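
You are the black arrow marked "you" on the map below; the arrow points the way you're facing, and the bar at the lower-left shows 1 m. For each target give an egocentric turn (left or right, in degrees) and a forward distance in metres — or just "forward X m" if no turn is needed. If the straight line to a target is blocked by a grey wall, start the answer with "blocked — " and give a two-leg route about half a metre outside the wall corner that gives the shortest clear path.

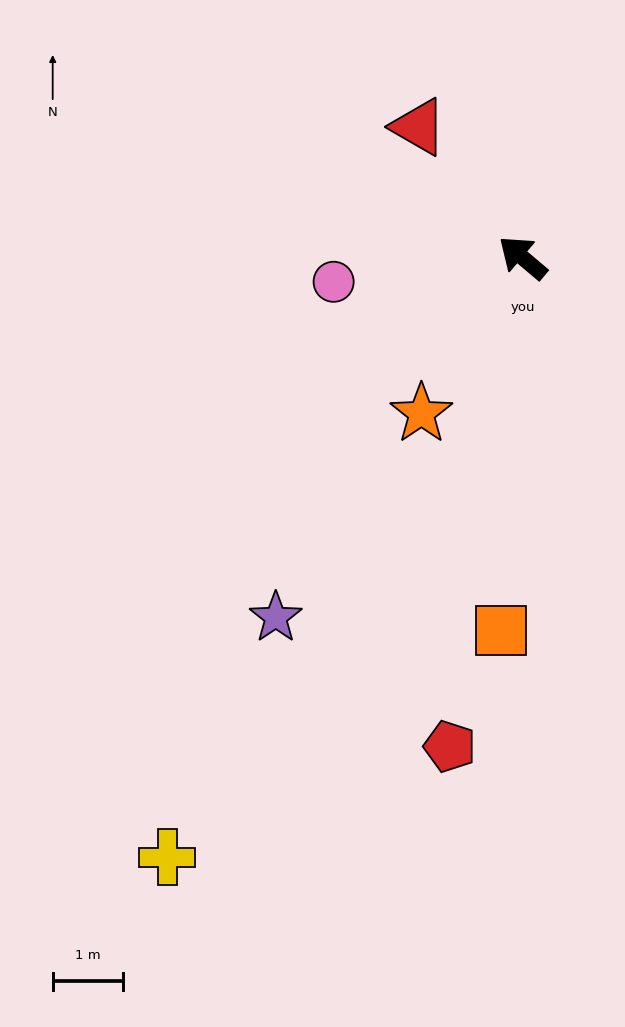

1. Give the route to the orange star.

turn left 97°, forward 2.6 m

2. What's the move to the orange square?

turn left 127°, forward 5.3 m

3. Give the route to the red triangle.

turn right 11°, forward 2.4 m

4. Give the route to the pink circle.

turn left 47°, forward 2.7 m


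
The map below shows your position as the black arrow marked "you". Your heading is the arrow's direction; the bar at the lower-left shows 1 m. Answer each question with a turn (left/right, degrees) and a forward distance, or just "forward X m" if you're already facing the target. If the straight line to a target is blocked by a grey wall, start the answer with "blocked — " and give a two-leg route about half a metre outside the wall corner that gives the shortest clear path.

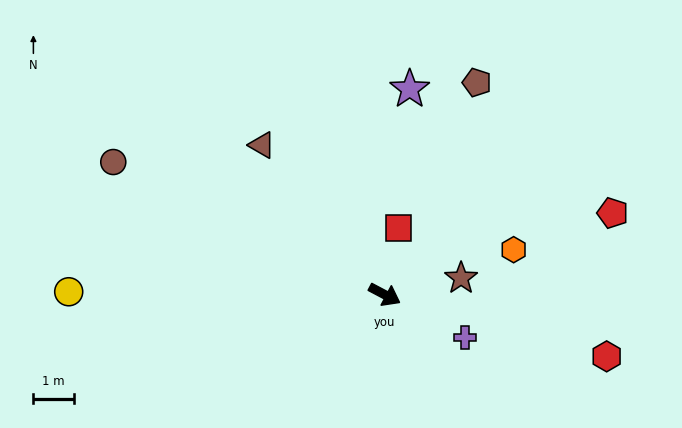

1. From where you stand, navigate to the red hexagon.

turn left 12°, forward 5.7 m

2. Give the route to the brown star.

turn left 40°, forward 1.9 m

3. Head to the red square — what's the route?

turn left 106°, forward 1.7 m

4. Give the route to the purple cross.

forward 2.3 m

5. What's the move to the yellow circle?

turn right 153°, forward 7.9 m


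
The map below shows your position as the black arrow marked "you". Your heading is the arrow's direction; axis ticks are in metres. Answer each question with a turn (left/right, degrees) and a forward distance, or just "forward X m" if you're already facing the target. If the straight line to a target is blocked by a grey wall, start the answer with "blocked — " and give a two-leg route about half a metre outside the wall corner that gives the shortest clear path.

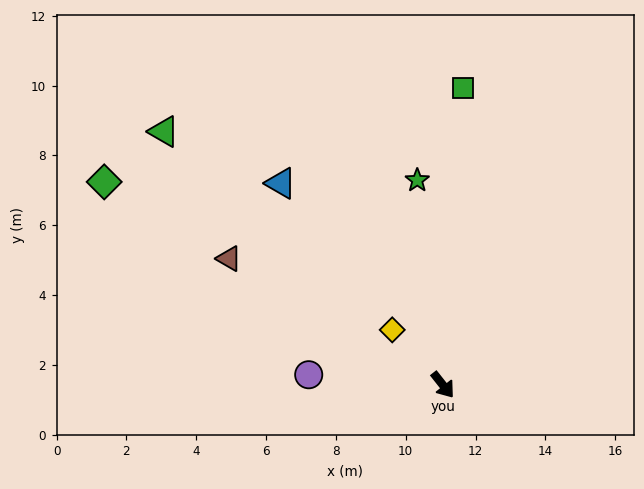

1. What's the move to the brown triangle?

turn right 159°, forward 7.1 m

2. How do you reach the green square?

turn left 138°, forward 8.5 m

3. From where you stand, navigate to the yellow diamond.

turn right 176°, forward 2.1 m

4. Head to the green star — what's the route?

turn left 149°, forward 5.9 m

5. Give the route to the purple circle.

turn right 133°, forward 3.9 m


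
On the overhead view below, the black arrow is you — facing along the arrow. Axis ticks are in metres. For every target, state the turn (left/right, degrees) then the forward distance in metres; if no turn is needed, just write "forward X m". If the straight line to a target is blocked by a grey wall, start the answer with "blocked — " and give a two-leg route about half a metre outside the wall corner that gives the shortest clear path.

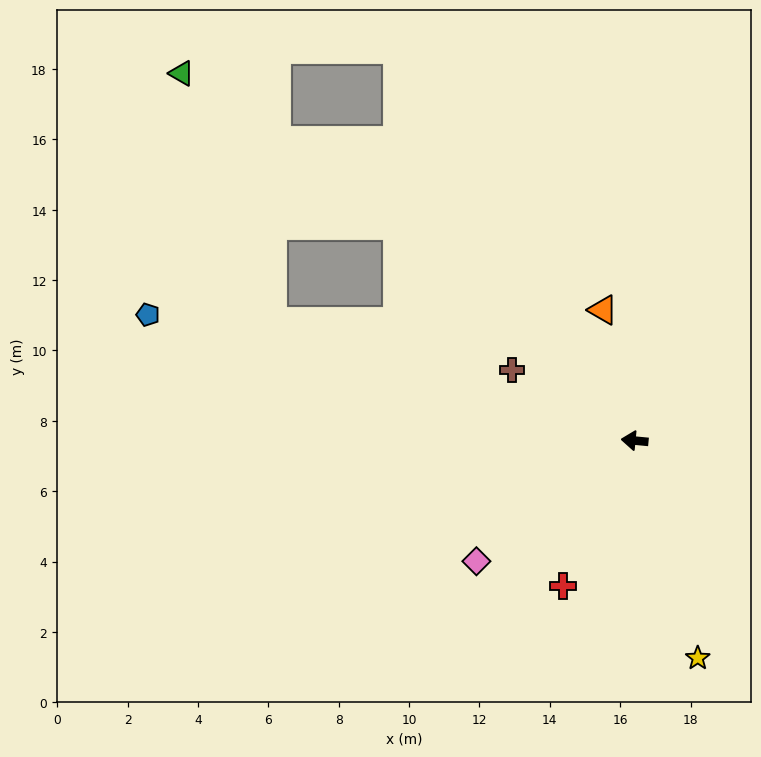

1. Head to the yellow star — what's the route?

turn left 112°, forward 6.4 m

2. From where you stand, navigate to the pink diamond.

turn left 43°, forward 5.7 m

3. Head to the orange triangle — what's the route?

turn right 71°, forward 3.8 m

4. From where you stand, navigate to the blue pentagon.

turn right 9°, forward 14.3 m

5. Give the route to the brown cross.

turn right 25°, forward 4.0 m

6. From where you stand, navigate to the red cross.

turn left 69°, forward 4.6 m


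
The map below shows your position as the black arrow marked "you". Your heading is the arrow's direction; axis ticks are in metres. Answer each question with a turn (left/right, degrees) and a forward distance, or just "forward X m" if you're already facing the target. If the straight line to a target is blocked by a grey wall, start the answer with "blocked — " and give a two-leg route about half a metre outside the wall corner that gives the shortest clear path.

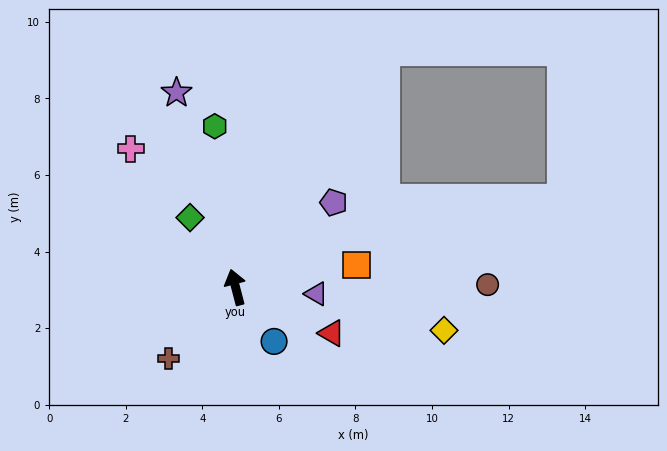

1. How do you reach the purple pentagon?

turn right 64°, forward 3.4 m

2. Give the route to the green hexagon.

turn right 7°, forward 4.2 m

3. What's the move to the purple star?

turn left 2°, forward 5.3 m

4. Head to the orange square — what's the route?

turn right 94°, forward 3.2 m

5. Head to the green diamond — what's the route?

turn left 19°, forward 2.2 m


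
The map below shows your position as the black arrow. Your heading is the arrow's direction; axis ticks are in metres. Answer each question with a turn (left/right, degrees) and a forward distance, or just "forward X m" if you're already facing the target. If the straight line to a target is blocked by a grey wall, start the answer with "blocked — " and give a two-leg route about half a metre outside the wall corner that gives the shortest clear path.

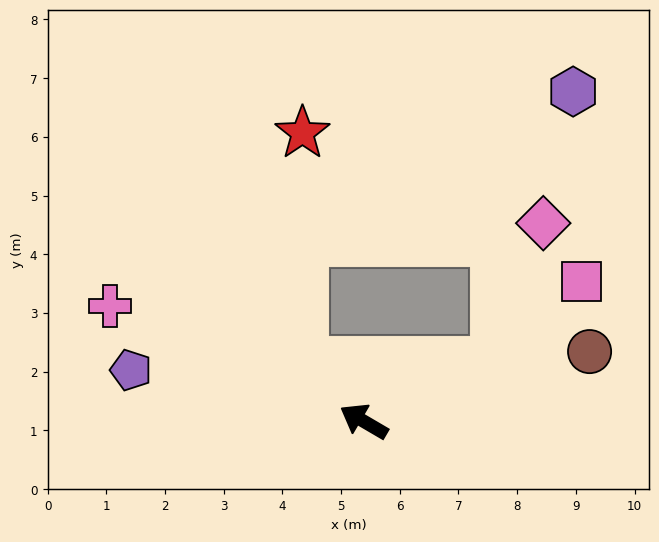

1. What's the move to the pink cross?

turn left 6°, forward 4.8 m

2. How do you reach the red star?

blocked — turn right 15°, forward 1.4 m, then turn right 44°, forward 3.9 m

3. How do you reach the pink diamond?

blocked — turn right 125°, forward 2.5 m, then turn left 46°, forward 2.5 m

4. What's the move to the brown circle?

turn right 132°, forward 4.0 m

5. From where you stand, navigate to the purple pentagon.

turn left 18°, forward 4.1 m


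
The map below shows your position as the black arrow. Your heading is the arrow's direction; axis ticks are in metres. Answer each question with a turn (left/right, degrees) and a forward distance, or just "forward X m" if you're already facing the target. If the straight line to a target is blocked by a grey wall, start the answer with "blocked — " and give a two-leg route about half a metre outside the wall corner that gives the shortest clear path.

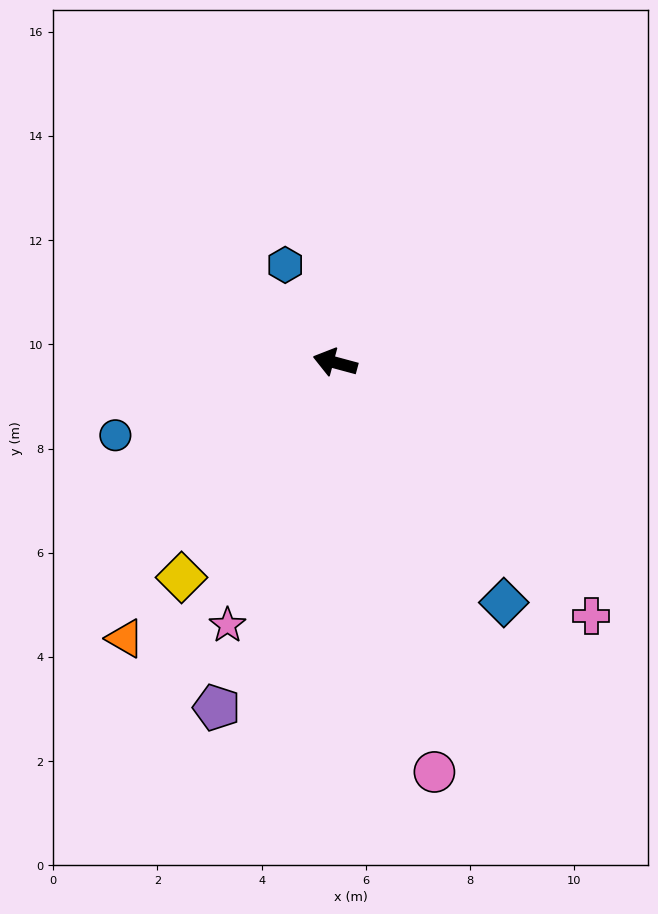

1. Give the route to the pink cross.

turn left 150°, forward 6.9 m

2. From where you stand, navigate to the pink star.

turn left 83°, forward 5.4 m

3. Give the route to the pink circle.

turn left 119°, forward 8.1 m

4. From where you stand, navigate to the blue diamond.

turn left 140°, forward 5.6 m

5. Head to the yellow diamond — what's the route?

turn left 70°, forward 5.1 m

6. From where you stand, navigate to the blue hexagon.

turn right 48°, forward 2.1 m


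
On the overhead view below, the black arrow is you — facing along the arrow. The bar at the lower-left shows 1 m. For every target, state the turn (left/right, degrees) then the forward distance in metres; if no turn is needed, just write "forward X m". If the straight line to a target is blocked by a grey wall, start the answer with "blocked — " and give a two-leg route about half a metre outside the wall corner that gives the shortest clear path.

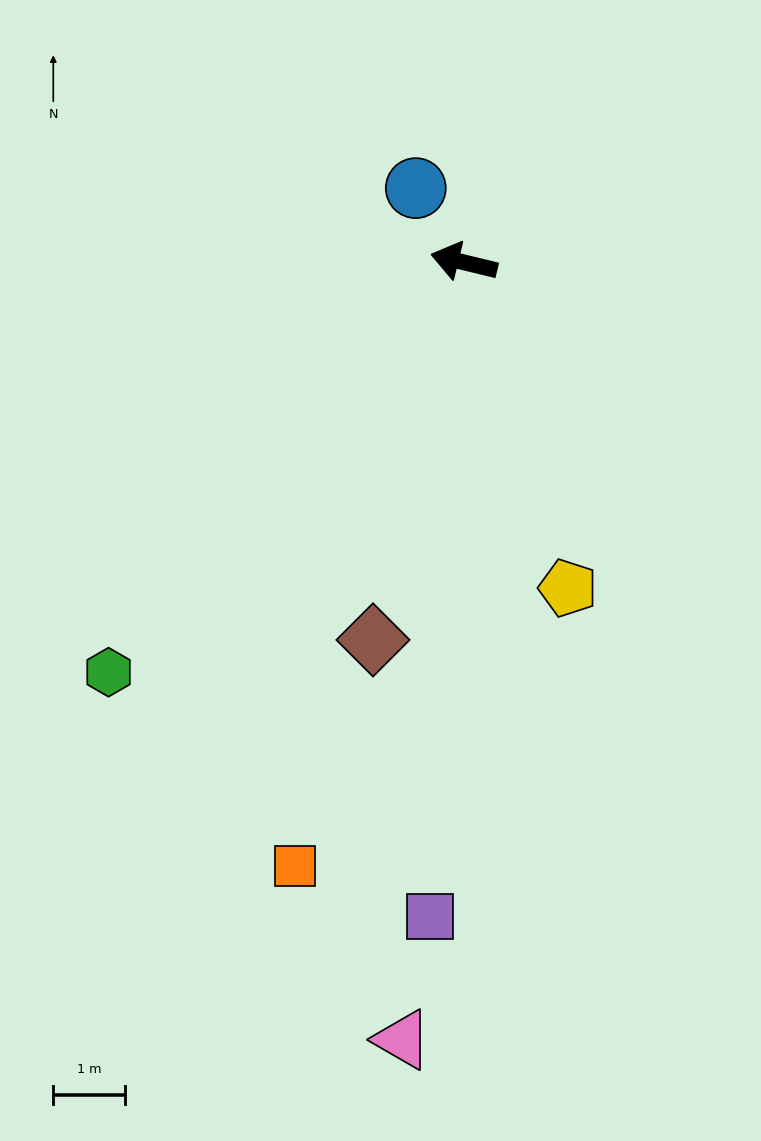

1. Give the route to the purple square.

turn left 101°, forward 9.1 m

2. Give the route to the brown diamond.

turn left 90°, forward 5.4 m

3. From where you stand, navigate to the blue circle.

turn right 43°, forward 1.2 m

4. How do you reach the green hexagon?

turn left 63°, forward 7.6 m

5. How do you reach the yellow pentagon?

turn left 121°, forward 4.8 m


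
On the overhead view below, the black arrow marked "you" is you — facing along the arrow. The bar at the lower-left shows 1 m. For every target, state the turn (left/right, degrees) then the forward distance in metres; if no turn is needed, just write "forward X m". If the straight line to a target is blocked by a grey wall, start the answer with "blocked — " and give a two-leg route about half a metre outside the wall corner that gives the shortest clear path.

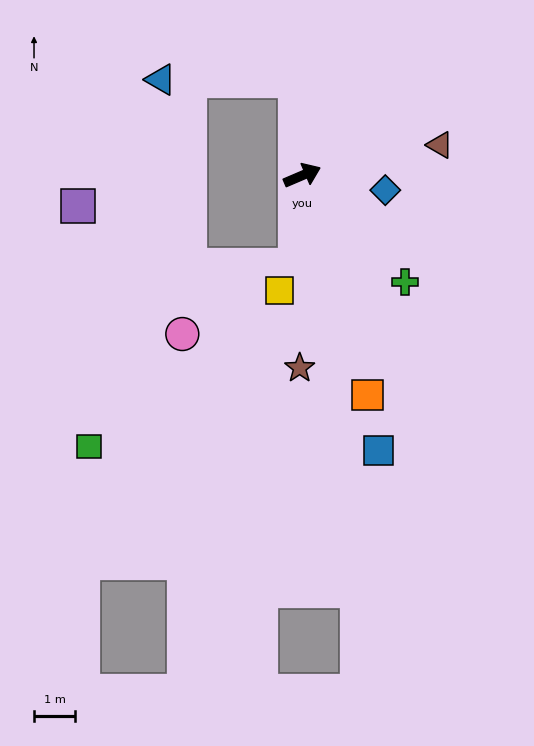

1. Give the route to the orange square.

turn right 97°, forward 5.5 m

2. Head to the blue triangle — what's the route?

blocked — turn left 71°, forward 2.3 m, then turn left 85°, forward 3.3 m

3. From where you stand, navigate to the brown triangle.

turn right 11°, forward 3.4 m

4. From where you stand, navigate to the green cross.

turn right 69°, forward 3.6 m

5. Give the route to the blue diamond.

turn right 33°, forward 2.0 m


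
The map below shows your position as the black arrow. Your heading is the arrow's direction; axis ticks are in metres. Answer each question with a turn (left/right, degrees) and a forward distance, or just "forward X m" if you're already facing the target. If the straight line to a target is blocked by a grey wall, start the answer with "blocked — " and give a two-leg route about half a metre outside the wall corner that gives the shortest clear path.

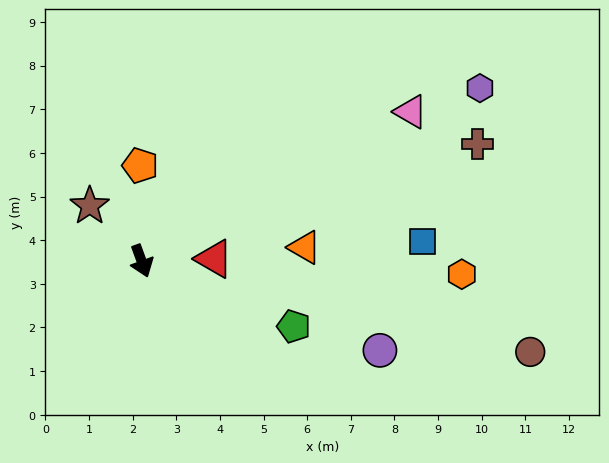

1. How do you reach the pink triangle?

turn left 99°, forward 7.1 m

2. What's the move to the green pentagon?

turn left 47°, forward 3.8 m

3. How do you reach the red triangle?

turn left 72°, forward 1.7 m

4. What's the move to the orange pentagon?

turn left 161°, forward 2.2 m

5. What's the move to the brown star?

turn right 157°, forward 1.7 m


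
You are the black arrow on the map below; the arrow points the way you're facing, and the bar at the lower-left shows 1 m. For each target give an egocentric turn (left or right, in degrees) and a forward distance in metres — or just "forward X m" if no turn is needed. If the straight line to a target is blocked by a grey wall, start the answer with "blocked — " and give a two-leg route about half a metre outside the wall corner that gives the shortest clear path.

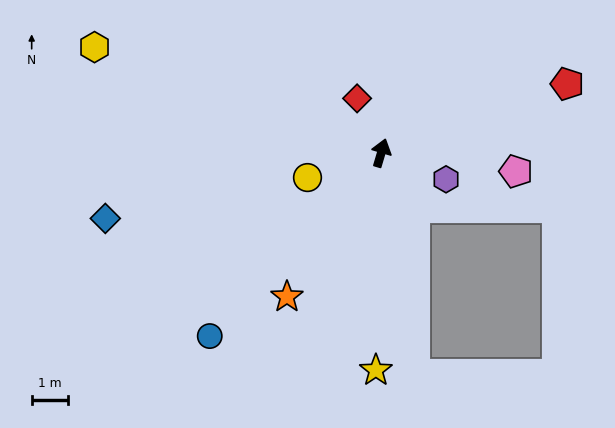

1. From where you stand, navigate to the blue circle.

turn left 153°, forward 6.9 m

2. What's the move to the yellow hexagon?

turn left 86°, forward 8.4 m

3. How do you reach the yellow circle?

turn left 125°, forward 2.1 m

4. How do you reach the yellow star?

turn right 165°, forward 6.0 m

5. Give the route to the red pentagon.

turn right 53°, forward 5.4 m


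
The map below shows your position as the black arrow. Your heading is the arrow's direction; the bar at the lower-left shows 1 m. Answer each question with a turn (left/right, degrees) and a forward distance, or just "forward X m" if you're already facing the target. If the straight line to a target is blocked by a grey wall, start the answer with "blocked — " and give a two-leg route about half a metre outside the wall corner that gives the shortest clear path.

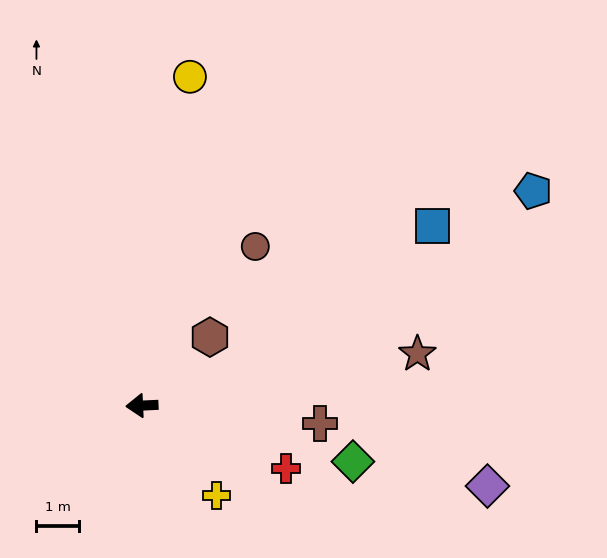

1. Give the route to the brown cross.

turn left 172°, forward 4.2 m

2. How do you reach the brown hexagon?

turn right 137°, forward 2.2 m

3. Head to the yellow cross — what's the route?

turn left 127°, forward 2.7 m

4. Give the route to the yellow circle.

turn right 101°, forward 7.7 m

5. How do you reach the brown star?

turn right 172°, forward 6.5 m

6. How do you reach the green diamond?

turn left 163°, forward 5.1 m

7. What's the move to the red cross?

turn left 154°, forward 3.7 m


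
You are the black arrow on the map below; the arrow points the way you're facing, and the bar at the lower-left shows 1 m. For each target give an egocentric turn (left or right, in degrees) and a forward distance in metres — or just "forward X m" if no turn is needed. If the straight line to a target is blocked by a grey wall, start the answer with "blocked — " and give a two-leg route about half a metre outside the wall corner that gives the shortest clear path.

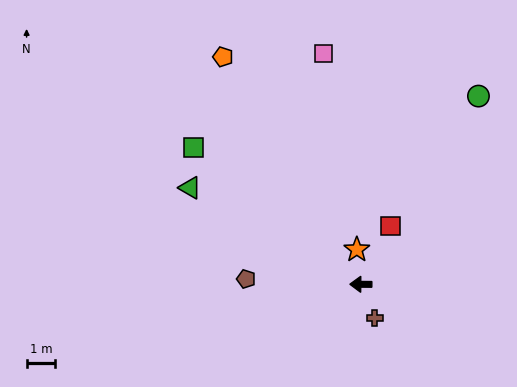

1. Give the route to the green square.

turn right 39°, forward 7.5 m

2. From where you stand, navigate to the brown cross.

turn left 113°, forward 1.3 m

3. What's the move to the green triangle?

turn right 29°, forward 6.8 m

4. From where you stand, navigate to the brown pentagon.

turn right 2°, forward 4.0 m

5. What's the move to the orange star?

turn right 83°, forward 1.2 m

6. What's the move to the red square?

turn right 117°, forward 2.3 m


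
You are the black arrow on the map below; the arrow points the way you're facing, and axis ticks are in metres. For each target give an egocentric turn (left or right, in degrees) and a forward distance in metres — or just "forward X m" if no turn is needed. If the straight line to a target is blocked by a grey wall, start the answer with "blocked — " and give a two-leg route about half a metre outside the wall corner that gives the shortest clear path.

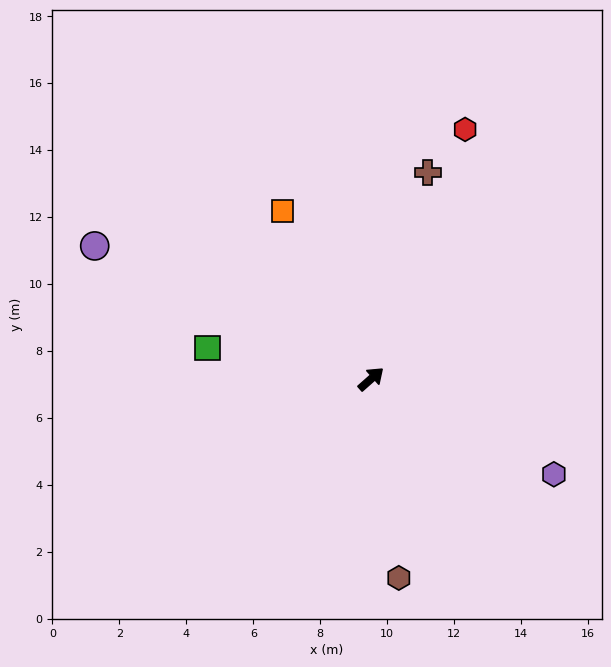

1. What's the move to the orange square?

turn left 76°, forward 5.7 m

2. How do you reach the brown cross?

turn left 33°, forward 6.4 m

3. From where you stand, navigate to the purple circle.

turn left 113°, forward 9.2 m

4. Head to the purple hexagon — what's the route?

turn right 69°, forward 6.2 m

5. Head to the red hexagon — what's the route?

turn left 28°, forward 8.0 m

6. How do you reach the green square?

turn left 128°, forward 5.0 m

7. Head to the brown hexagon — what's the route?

turn right 124°, forward 6.0 m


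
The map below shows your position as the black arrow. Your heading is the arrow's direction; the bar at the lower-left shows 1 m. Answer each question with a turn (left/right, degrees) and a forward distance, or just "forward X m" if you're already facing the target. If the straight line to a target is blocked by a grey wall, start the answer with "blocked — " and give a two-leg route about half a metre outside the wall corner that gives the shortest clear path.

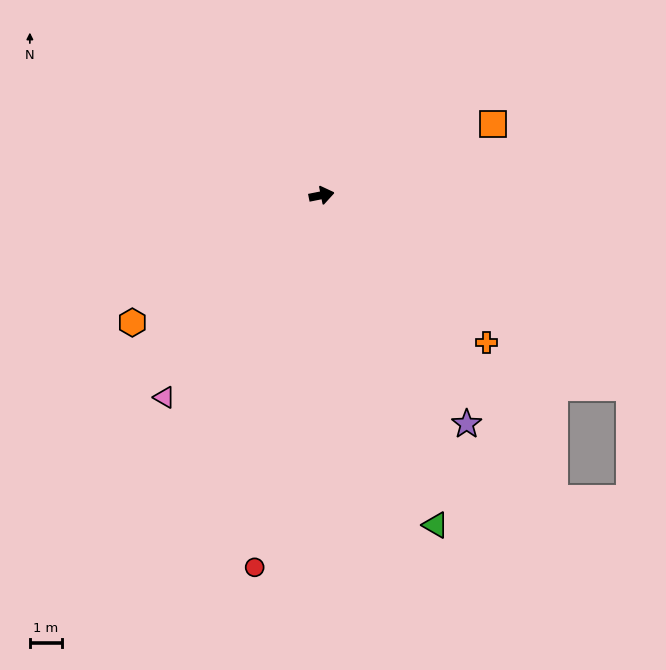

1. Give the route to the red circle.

turn right 112°, forward 11.6 m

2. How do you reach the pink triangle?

turn right 139°, forward 7.9 m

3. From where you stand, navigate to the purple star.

turn right 69°, forward 8.3 m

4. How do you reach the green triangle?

turn right 82°, forward 10.7 m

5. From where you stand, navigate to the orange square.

turn left 11°, forward 5.7 m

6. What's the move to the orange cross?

turn right 53°, forward 6.8 m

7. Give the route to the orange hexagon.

turn right 157°, forward 7.0 m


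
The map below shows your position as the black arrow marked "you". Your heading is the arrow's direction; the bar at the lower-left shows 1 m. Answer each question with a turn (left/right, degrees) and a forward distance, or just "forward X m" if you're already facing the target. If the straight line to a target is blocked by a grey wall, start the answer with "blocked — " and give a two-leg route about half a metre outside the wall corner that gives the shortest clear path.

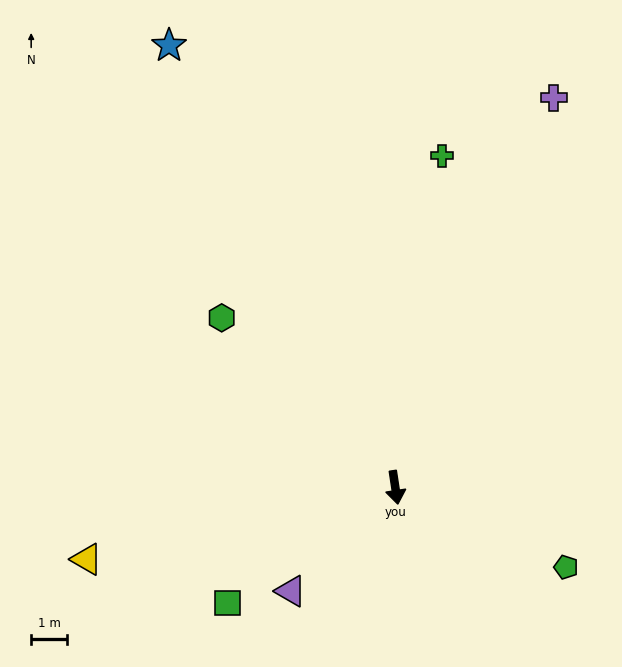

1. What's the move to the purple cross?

turn left 149°, forward 11.6 m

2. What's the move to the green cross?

turn left 163°, forward 9.3 m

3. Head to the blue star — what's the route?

turn right 161°, forward 13.7 m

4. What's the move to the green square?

turn right 64°, forward 5.6 m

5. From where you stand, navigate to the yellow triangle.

turn right 85°, forward 8.8 m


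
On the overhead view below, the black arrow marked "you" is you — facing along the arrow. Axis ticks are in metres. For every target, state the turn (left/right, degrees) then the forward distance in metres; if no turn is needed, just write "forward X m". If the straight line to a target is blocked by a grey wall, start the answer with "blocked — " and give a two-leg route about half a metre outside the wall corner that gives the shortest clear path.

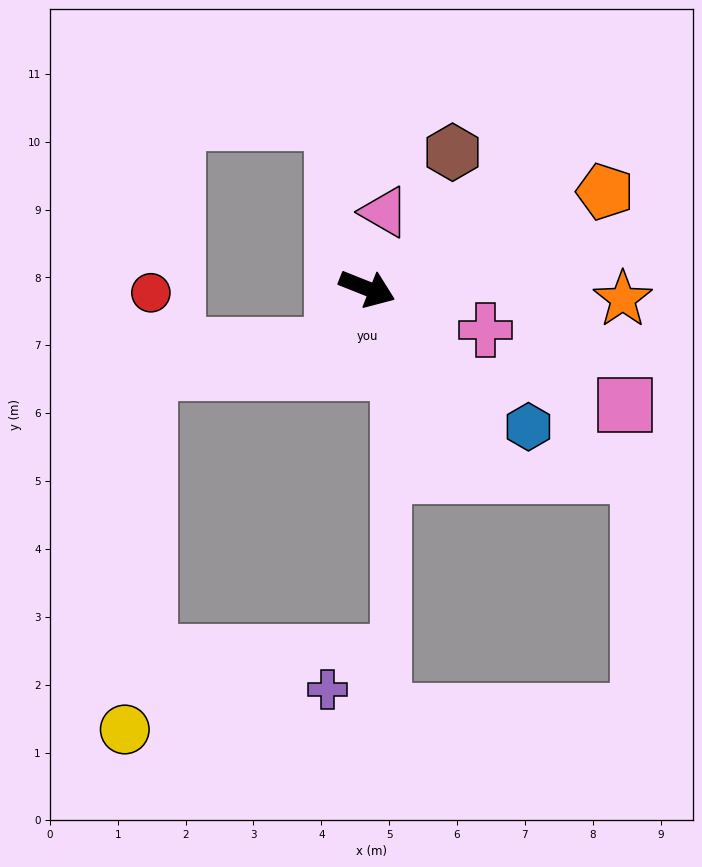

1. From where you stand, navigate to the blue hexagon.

turn right 19°, forward 3.1 m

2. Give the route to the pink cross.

turn left 2°, forward 1.8 m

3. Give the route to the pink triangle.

turn left 99°, forward 1.2 m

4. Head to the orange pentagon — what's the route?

turn left 44°, forward 3.8 m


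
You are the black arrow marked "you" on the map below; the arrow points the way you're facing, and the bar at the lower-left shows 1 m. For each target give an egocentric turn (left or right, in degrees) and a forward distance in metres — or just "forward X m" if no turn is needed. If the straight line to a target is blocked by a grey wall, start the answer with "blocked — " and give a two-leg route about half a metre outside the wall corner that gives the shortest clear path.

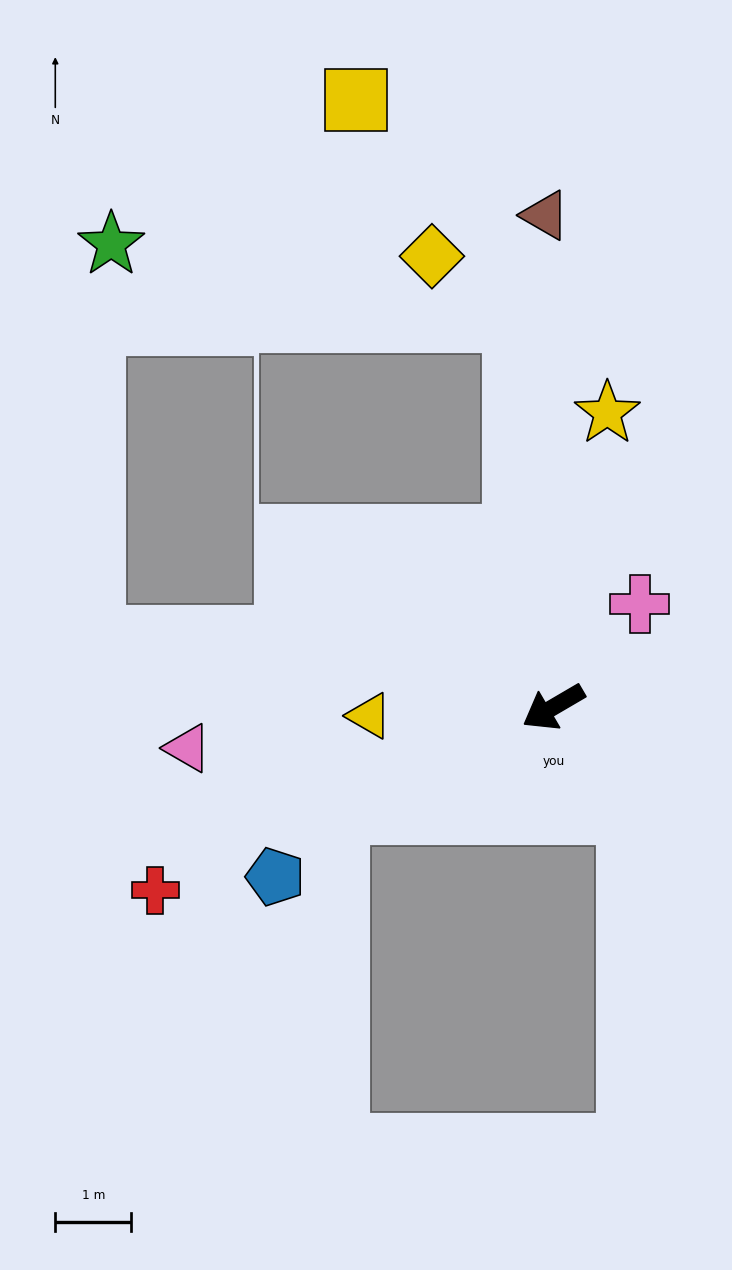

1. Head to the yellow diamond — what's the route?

blocked — turn right 115°, forward 5.1 m, then turn left 47°, forward 1.4 m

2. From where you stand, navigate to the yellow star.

turn right 131°, forward 3.9 m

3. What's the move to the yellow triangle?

turn right 28°, forward 2.4 m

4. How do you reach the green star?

blocked — turn right 115°, forward 5.1 m, then turn left 74°, forward 5.4 m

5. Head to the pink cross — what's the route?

turn right 160°, forward 1.8 m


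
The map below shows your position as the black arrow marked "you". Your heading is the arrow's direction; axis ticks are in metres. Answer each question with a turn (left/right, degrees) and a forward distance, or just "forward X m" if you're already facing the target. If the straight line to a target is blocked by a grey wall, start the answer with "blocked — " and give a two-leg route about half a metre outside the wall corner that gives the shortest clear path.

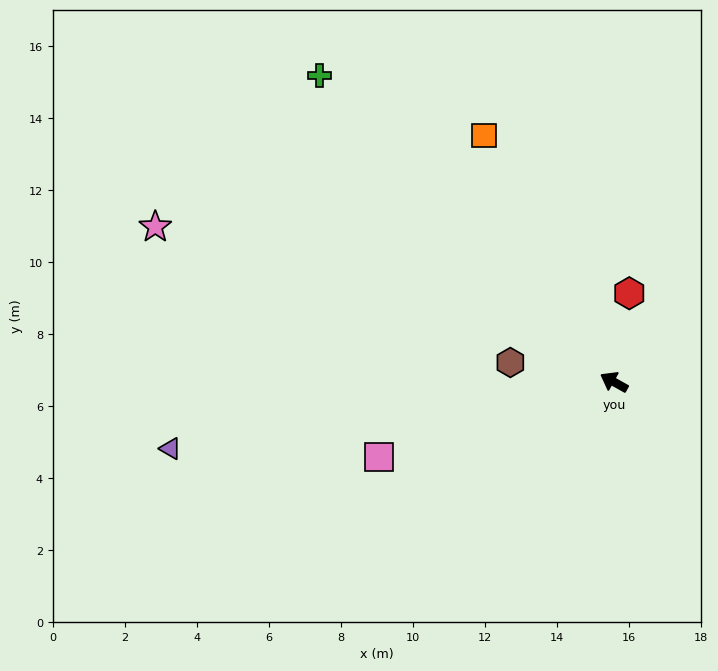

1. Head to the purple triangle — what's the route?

turn left 38°, forward 12.5 m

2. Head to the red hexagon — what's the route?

turn right 71°, forward 2.5 m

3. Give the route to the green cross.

turn right 17°, forward 11.8 m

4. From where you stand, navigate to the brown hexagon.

turn left 18°, forward 2.9 m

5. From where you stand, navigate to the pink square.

turn left 47°, forward 6.9 m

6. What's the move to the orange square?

turn right 33°, forward 7.7 m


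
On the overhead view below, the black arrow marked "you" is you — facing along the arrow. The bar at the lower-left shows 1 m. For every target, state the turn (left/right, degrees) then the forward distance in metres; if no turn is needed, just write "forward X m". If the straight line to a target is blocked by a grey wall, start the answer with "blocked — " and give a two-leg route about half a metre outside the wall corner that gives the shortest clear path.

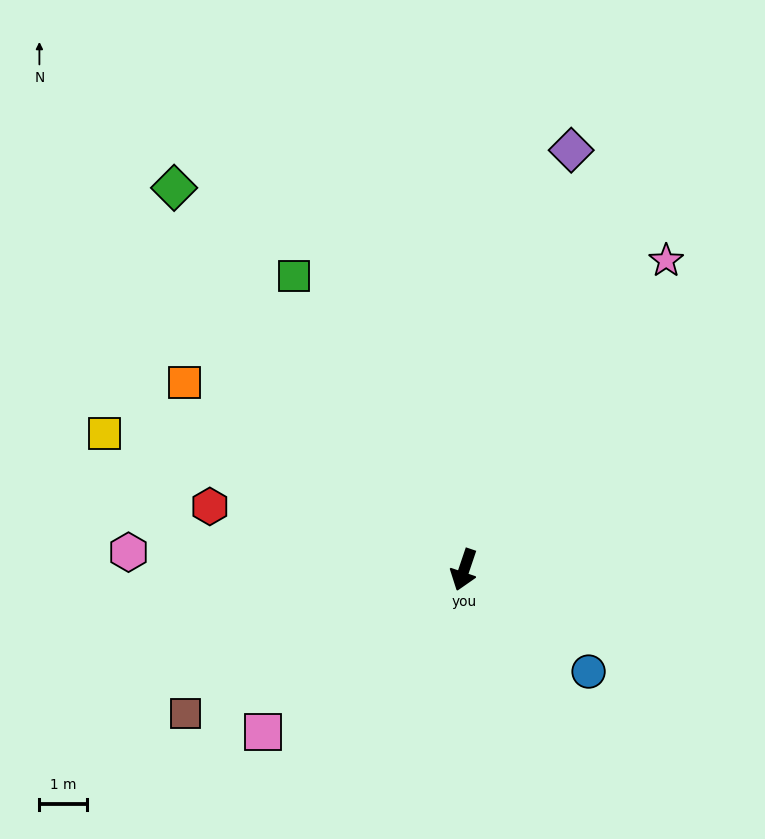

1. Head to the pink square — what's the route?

turn right 32°, forward 5.4 m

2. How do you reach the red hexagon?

turn right 85°, forward 5.5 m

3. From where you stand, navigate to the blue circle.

turn left 69°, forward 3.4 m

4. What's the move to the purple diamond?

turn right 176°, forward 9.1 m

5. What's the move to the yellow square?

turn right 92°, forward 8.1 m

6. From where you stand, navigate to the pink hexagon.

turn right 74°, forward 7.1 m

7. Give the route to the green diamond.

turn right 124°, forward 10.1 m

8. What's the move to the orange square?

turn right 105°, forward 7.1 m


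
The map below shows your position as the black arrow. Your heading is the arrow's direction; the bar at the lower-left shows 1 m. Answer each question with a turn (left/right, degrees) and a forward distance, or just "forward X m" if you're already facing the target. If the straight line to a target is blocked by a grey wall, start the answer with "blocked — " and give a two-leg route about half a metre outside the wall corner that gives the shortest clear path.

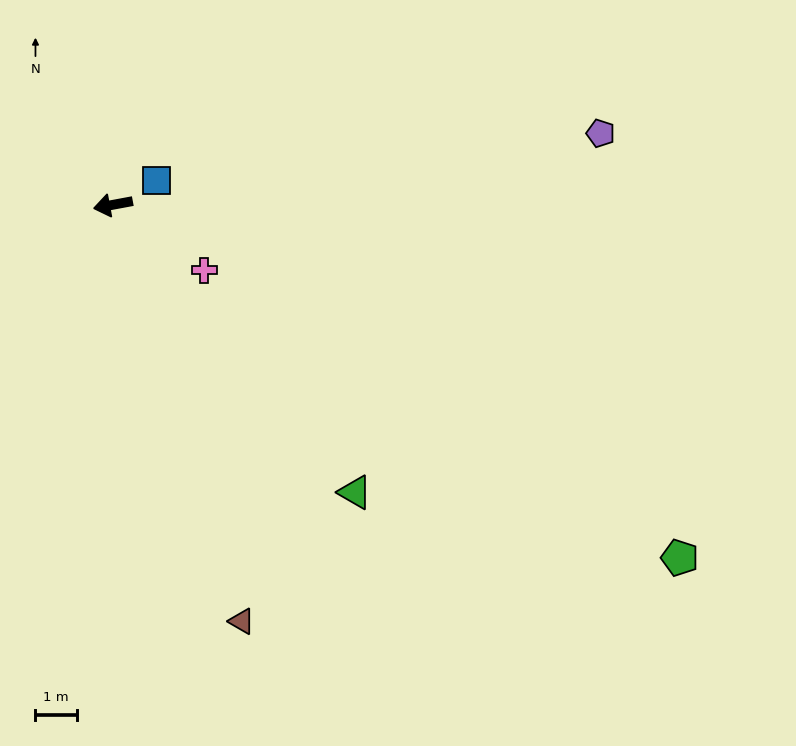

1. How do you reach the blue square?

turn right 161°, forward 1.2 m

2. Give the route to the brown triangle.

turn left 97°, forward 10.5 m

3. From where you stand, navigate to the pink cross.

turn left 134°, forward 2.7 m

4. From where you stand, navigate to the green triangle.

turn left 120°, forward 9.1 m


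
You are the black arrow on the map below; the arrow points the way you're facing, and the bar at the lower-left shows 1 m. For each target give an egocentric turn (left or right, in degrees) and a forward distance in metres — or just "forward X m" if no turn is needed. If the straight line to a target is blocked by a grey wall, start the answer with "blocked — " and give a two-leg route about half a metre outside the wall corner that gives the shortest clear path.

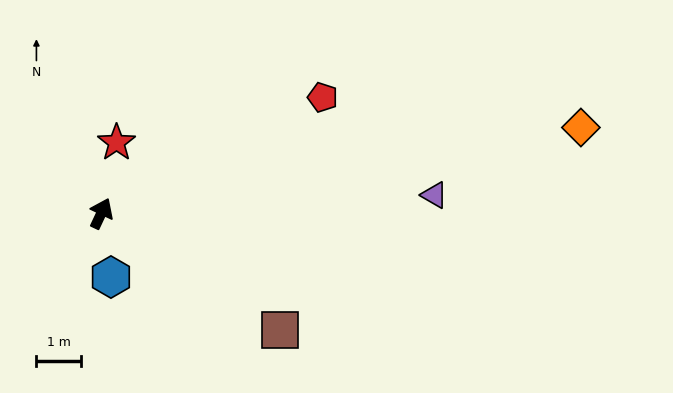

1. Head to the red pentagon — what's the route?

turn right 37°, forward 5.7 m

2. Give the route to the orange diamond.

turn right 55°, forward 11.0 m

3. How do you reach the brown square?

turn right 98°, forward 4.8 m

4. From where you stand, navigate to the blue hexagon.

turn right 146°, forward 1.5 m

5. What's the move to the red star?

turn left 13°, forward 1.6 m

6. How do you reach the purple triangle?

turn right 62°, forward 7.6 m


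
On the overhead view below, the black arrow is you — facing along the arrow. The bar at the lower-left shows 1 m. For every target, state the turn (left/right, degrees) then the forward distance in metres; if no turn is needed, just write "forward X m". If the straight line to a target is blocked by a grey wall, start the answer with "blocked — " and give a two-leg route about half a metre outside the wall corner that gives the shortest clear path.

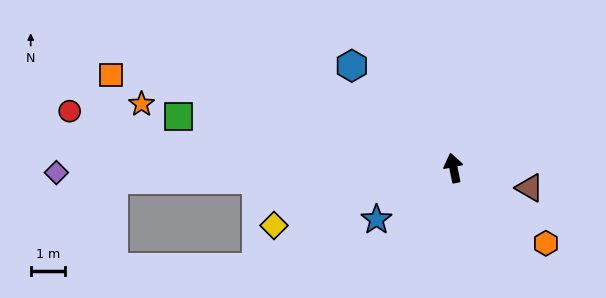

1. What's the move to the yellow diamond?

turn left 96°, forward 5.5 m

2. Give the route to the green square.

turn left 68°, forward 8.1 m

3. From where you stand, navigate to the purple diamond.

turn left 79°, forward 11.5 m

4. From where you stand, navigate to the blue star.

turn left 112°, forward 2.7 m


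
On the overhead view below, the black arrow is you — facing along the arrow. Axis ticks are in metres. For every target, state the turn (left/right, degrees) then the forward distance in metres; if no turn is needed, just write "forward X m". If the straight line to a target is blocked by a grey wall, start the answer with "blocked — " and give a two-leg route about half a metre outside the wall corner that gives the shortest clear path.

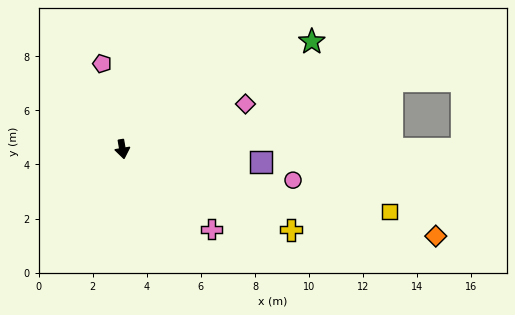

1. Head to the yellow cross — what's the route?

turn left 55°, forward 6.9 m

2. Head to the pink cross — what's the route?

turn left 38°, forward 4.4 m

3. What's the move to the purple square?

turn left 75°, forward 5.1 m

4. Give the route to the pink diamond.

turn left 101°, forward 4.8 m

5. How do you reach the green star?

turn left 110°, forward 8.0 m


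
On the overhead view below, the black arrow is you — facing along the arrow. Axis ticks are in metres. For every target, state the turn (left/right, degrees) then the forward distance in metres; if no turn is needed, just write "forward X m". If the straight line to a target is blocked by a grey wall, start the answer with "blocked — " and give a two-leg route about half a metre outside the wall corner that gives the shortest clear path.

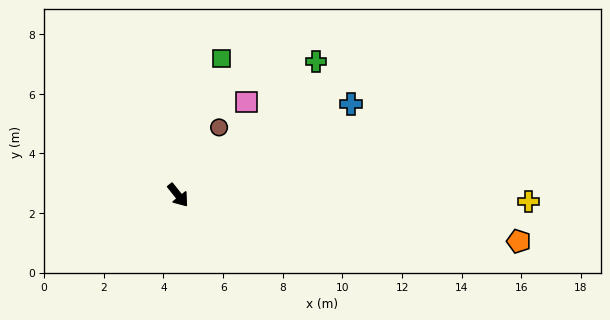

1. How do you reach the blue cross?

turn left 79°, forward 6.6 m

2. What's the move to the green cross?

turn left 96°, forward 6.4 m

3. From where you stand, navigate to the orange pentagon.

turn left 44°, forward 11.5 m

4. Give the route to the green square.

turn left 124°, forward 4.8 m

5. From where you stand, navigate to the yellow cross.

turn left 50°, forward 11.7 m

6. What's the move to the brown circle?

turn left 110°, forward 2.7 m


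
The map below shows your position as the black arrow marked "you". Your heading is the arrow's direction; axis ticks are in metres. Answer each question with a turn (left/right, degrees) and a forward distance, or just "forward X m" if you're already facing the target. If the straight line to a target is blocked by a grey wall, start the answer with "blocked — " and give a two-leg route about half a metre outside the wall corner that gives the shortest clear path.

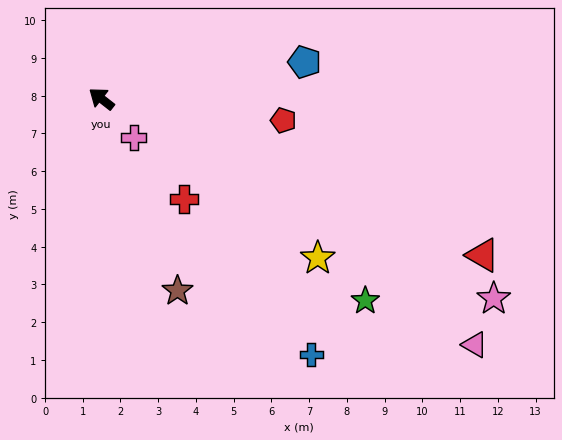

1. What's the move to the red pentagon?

turn right 149°, forward 4.9 m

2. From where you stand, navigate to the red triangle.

turn right 164°, forward 10.9 m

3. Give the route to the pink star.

turn right 169°, forward 11.7 m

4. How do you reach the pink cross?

turn left 168°, forward 1.3 m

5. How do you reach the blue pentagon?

turn right 132°, forward 5.5 m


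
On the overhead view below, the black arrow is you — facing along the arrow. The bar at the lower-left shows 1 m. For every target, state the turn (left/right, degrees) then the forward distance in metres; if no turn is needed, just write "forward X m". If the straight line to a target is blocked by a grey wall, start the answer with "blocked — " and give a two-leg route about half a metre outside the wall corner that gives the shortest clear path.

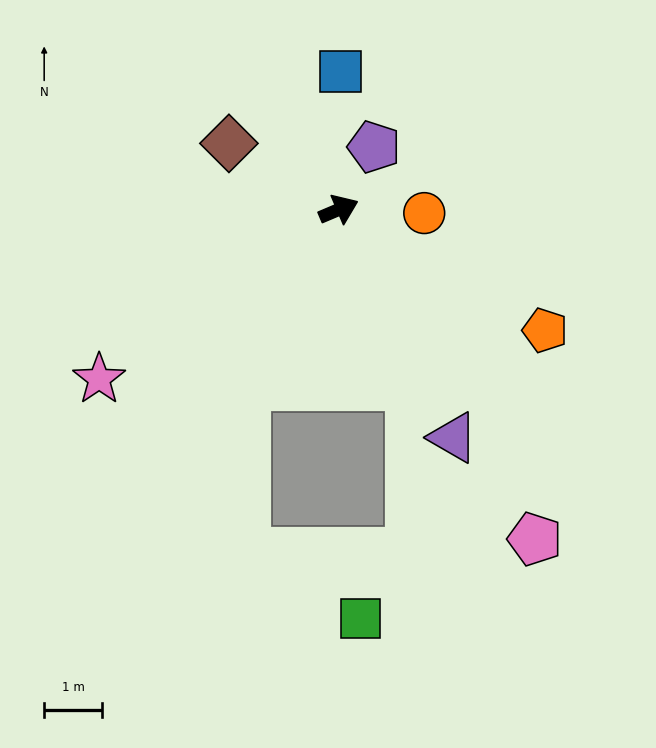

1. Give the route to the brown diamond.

turn left 126°, forward 2.2 m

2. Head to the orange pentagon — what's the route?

turn right 53°, forward 4.1 m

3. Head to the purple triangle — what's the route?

turn right 86°, forward 4.4 m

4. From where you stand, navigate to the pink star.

turn right 168°, forward 5.1 m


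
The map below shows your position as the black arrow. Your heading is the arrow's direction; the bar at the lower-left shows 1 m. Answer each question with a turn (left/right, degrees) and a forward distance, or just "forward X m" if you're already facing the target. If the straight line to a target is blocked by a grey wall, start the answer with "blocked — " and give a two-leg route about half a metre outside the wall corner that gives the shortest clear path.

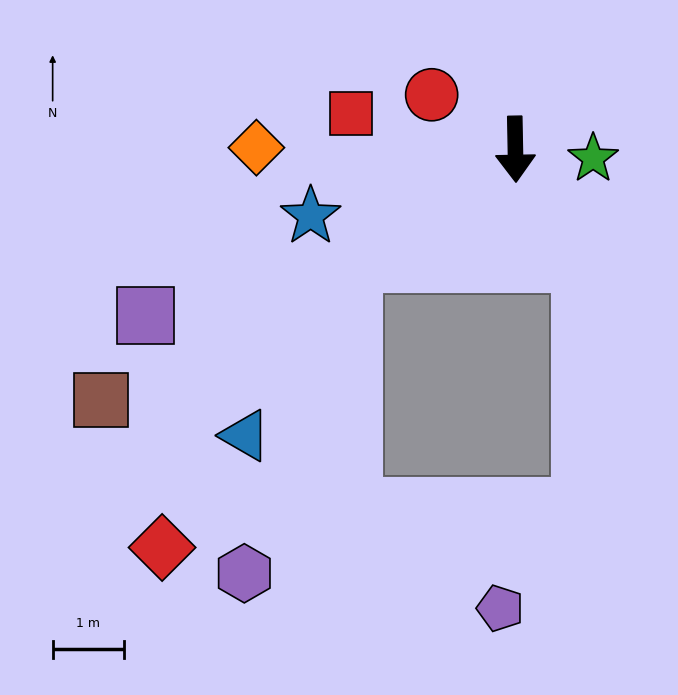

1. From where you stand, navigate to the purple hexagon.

blocked — turn right 56°, forward 2.8 m, then turn left 36°, forward 4.6 m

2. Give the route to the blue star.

turn right 73°, forward 3.0 m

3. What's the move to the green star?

turn left 82°, forward 1.1 m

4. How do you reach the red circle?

turn right 124°, forward 1.4 m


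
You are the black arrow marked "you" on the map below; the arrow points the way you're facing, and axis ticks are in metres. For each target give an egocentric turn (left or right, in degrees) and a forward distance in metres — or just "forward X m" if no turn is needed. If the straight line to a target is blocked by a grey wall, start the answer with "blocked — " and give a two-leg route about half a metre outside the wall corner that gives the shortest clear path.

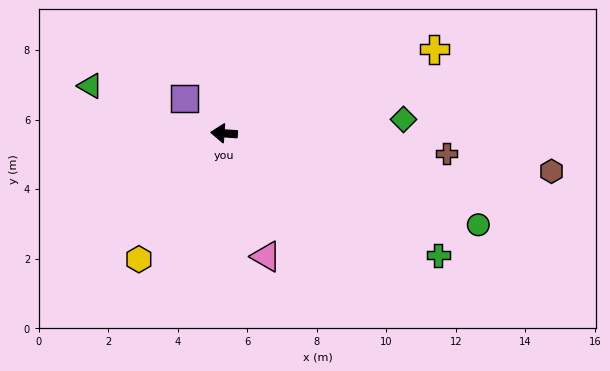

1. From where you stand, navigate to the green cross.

turn left 154°, forward 7.1 m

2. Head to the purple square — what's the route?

turn right 37°, forward 1.5 m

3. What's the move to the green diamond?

turn right 171°, forward 5.2 m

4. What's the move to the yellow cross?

turn right 154°, forward 6.5 m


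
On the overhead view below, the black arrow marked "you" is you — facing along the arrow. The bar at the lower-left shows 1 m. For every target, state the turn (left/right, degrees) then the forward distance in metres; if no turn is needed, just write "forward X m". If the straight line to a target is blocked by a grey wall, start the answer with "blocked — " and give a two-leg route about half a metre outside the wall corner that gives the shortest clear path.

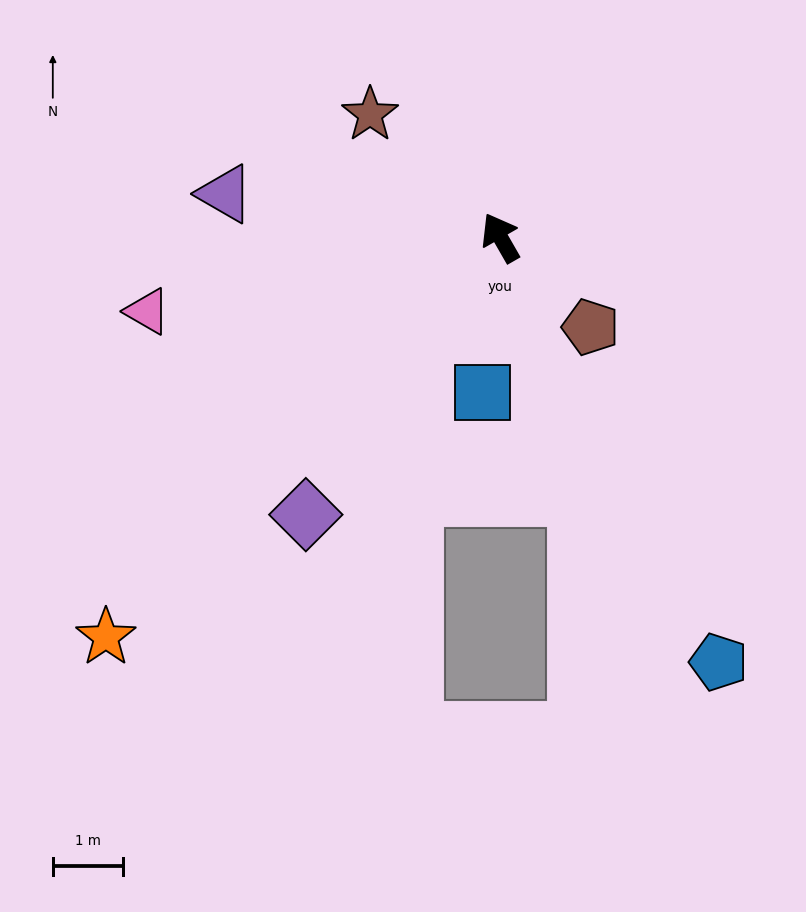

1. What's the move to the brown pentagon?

turn right 165°, forward 1.8 m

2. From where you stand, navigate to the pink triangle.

turn left 72°, forward 5.2 m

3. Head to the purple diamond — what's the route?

turn left 115°, forward 4.8 m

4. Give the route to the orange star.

turn left 106°, forward 8.0 m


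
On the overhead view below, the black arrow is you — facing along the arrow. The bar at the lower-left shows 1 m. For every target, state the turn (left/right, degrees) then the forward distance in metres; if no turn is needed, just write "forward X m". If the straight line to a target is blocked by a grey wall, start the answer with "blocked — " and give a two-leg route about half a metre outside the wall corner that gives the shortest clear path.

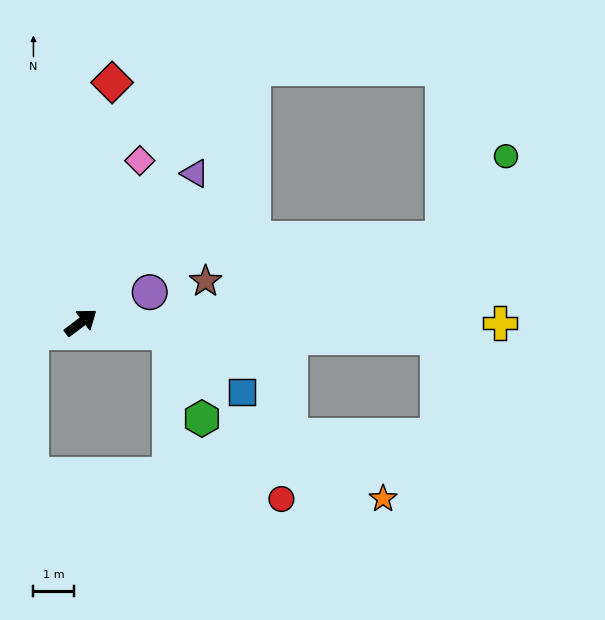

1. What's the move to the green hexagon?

blocked — turn right 44°, forward 2.2 m, then turn right 62°, forward 2.2 m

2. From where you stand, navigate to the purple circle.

turn right 13°, forward 1.8 m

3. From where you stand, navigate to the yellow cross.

turn right 37°, forward 10.3 m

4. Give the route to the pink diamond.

turn left 33°, forward 4.2 m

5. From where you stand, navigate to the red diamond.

turn left 45°, forward 5.9 m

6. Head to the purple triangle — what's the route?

turn left 15°, forward 4.6 m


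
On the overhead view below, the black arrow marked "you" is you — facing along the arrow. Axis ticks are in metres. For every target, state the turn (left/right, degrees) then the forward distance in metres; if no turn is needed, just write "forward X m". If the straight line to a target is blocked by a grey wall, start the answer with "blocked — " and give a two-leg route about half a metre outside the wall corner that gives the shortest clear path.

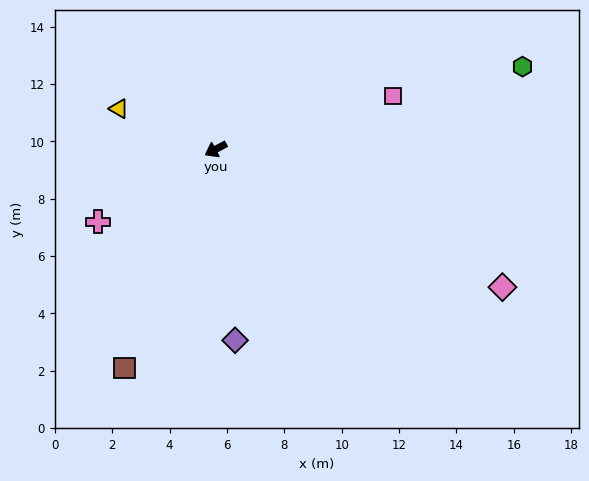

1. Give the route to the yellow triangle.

turn right 51°, forward 3.7 m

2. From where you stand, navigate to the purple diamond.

turn left 68°, forward 6.7 m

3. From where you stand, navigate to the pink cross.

turn left 4°, forward 4.8 m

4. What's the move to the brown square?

turn left 39°, forward 8.3 m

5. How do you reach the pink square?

turn left 169°, forward 6.4 m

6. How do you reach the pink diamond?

turn left 126°, forward 11.1 m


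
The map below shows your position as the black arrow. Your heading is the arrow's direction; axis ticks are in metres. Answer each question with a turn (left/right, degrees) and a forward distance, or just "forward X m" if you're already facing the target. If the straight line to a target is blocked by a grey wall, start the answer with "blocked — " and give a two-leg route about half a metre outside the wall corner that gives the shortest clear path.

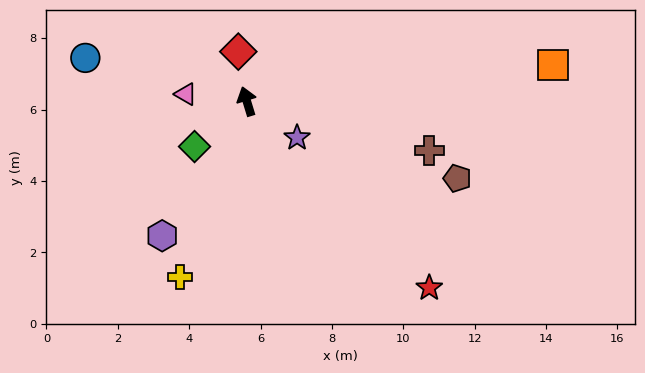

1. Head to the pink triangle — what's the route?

turn left 66°, forward 1.7 m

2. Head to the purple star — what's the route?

turn right 143°, forward 1.7 m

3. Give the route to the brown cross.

turn right 122°, forward 5.3 m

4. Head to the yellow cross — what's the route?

turn left 142°, forward 5.3 m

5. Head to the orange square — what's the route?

turn right 100°, forward 8.6 m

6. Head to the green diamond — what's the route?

turn left 114°, forward 1.9 m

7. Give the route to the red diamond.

turn right 7°, forward 1.4 m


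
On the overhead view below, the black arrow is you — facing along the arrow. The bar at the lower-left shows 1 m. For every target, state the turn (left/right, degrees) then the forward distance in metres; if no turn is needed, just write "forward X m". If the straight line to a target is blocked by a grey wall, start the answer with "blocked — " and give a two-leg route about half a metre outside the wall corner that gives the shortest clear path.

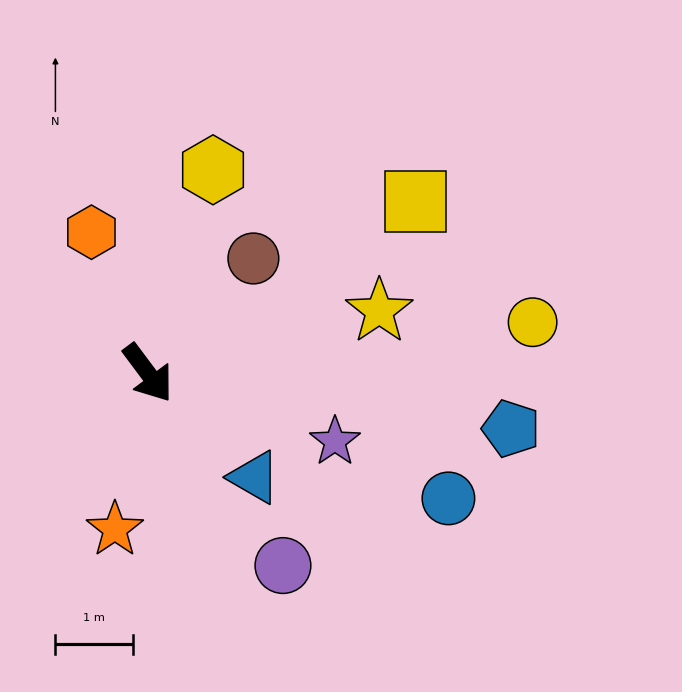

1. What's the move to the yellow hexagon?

turn left 126°, forward 2.8 m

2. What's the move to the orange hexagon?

turn left 165°, forward 2.0 m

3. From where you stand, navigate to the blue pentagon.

turn left 45°, forward 4.8 m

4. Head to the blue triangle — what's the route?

turn left 9°, forward 1.9 m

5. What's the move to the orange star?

turn right 49°, forward 2.1 m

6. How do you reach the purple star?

turn left 33°, forward 2.6 m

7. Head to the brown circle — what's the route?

turn left 101°, forward 2.0 m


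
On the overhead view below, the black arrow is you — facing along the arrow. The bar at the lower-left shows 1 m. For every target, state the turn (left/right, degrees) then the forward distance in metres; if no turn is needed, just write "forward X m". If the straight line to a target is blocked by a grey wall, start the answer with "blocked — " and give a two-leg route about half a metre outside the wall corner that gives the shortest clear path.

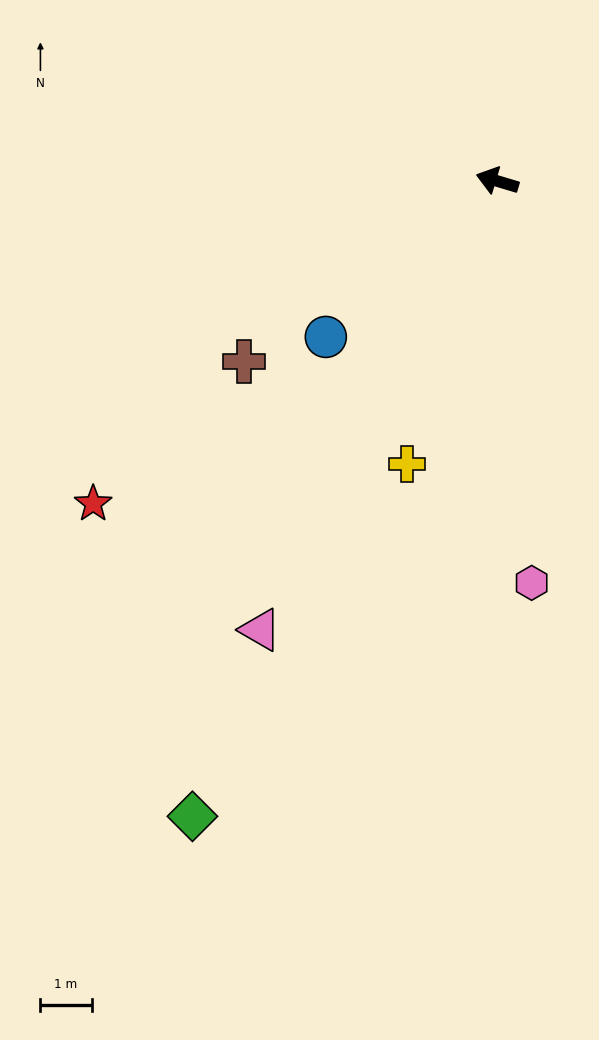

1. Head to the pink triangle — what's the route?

turn left 79°, forward 9.9 m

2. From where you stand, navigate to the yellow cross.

turn left 89°, forward 5.8 m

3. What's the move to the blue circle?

turn left 59°, forward 4.5 m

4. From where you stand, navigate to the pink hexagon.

turn left 112°, forward 7.9 m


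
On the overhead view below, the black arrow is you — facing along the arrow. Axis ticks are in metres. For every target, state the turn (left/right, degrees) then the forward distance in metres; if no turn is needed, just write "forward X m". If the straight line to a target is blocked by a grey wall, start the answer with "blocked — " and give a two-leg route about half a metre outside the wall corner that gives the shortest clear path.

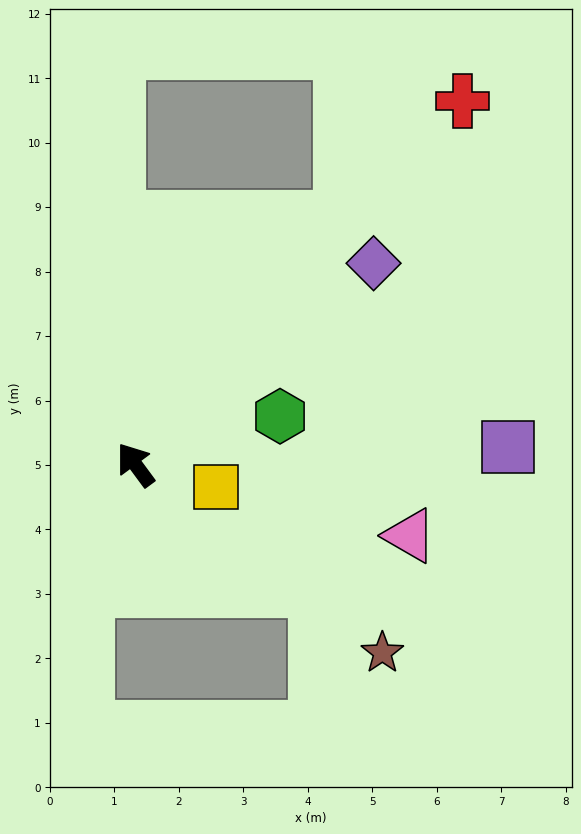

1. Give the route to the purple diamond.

turn right 86°, forward 4.8 m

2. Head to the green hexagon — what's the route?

turn right 108°, forward 2.4 m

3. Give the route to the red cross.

turn right 78°, forward 7.6 m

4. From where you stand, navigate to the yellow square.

turn right 142°, forward 1.3 m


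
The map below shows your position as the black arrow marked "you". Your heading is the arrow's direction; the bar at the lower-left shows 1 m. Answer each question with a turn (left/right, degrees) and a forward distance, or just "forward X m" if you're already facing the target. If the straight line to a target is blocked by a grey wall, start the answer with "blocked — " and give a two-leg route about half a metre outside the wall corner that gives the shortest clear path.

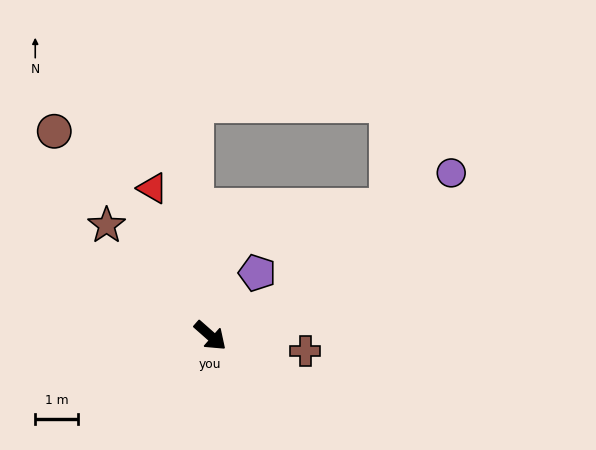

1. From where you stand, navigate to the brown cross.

turn left 32°, forward 2.3 m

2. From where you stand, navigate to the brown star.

turn left 175°, forward 3.6 m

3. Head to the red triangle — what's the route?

turn left 153°, forward 3.7 m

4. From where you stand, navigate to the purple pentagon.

turn left 95°, forward 1.8 m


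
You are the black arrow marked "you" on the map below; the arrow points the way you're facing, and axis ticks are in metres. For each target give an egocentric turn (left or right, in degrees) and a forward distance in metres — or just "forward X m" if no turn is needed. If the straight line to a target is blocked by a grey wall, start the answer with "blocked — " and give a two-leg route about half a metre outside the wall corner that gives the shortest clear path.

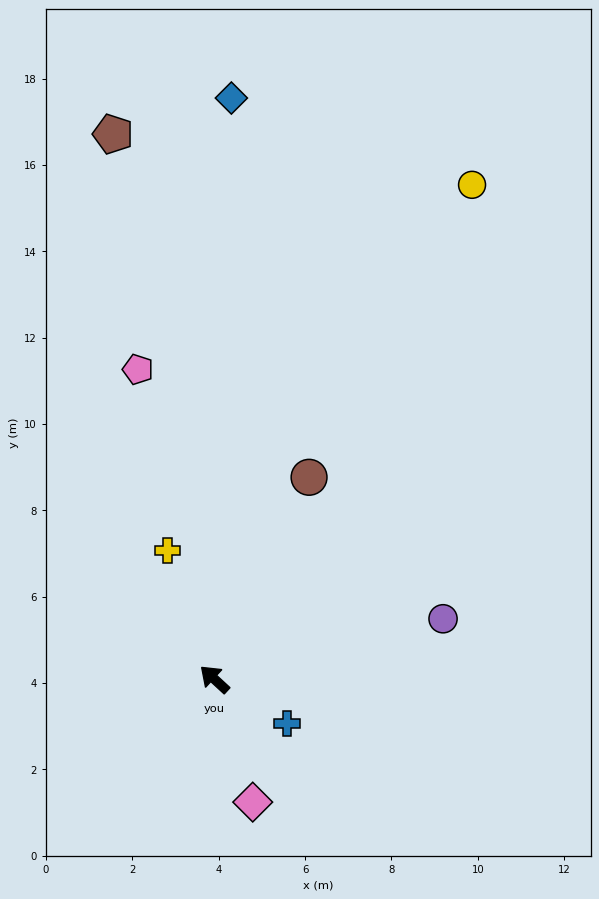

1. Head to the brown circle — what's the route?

turn right 72°, forward 5.2 m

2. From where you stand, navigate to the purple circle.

turn right 123°, forward 5.5 m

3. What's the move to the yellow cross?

turn right 27°, forward 3.2 m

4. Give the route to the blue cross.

turn right 169°, forward 2.0 m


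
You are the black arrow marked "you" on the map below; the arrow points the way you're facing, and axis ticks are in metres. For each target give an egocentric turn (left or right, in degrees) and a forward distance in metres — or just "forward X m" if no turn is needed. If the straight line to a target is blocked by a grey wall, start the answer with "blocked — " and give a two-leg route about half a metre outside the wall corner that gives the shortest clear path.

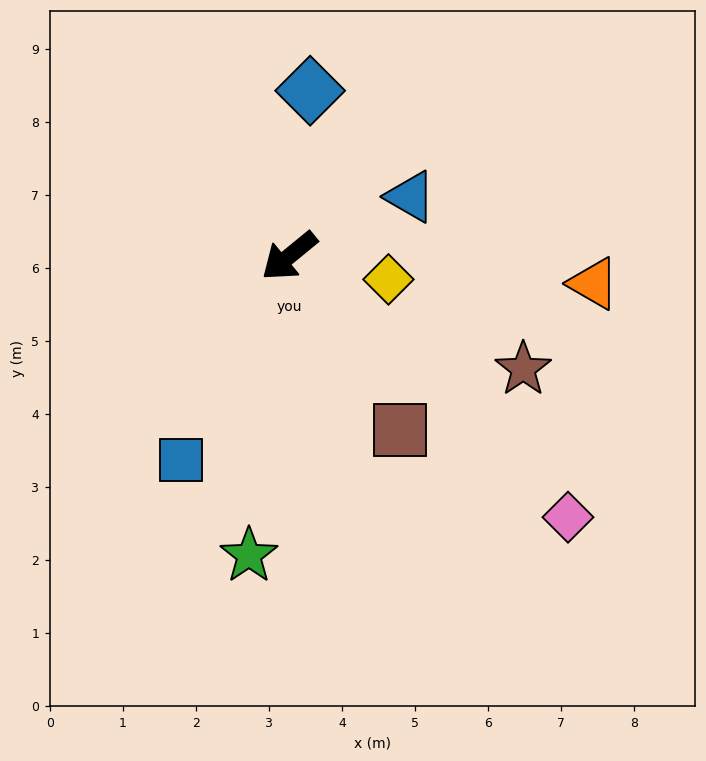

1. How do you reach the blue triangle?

turn left 167°, forward 1.8 m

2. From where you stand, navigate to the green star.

turn left 43°, forward 4.1 m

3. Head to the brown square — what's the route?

turn left 83°, forward 2.8 m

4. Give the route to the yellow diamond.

turn left 128°, forward 1.4 m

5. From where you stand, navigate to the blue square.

turn left 23°, forward 3.2 m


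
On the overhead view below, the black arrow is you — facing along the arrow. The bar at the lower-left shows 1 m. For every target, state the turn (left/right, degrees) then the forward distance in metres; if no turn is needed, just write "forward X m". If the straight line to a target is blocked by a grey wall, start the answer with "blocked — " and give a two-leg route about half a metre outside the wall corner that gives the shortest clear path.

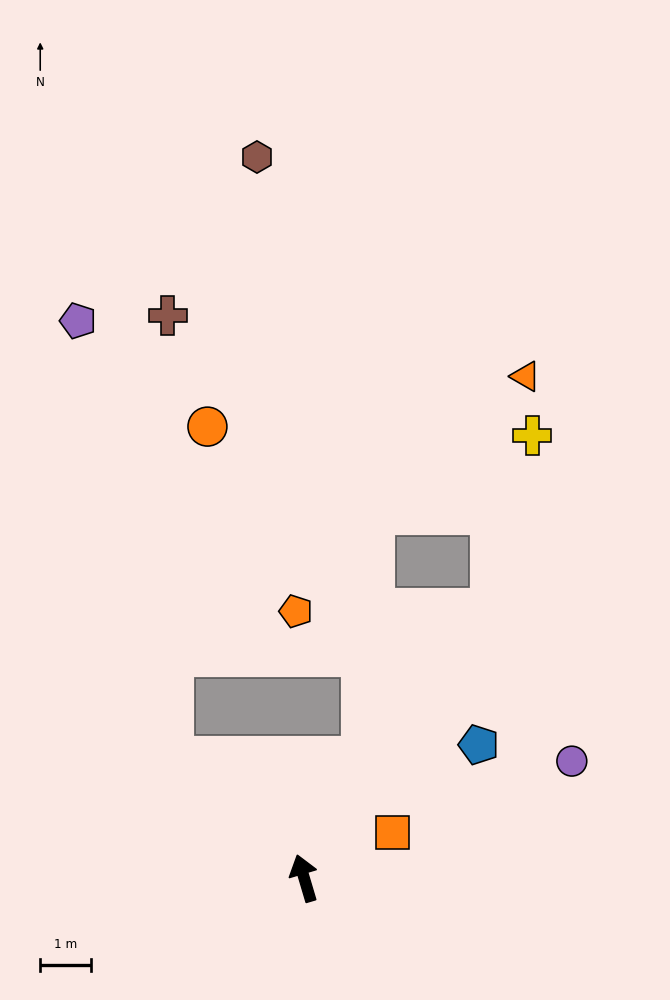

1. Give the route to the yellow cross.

blocked — turn right 52°, forward 6.4 m, then turn left 22°, forward 3.5 m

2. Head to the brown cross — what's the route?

blocked — turn left 31°, forward 3.5 m, then turn right 47°, forward 8.7 m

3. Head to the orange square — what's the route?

turn right 79°, forward 1.9 m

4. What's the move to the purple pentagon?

blocked — turn left 31°, forward 3.5 m, then turn right 35°, forward 8.8 m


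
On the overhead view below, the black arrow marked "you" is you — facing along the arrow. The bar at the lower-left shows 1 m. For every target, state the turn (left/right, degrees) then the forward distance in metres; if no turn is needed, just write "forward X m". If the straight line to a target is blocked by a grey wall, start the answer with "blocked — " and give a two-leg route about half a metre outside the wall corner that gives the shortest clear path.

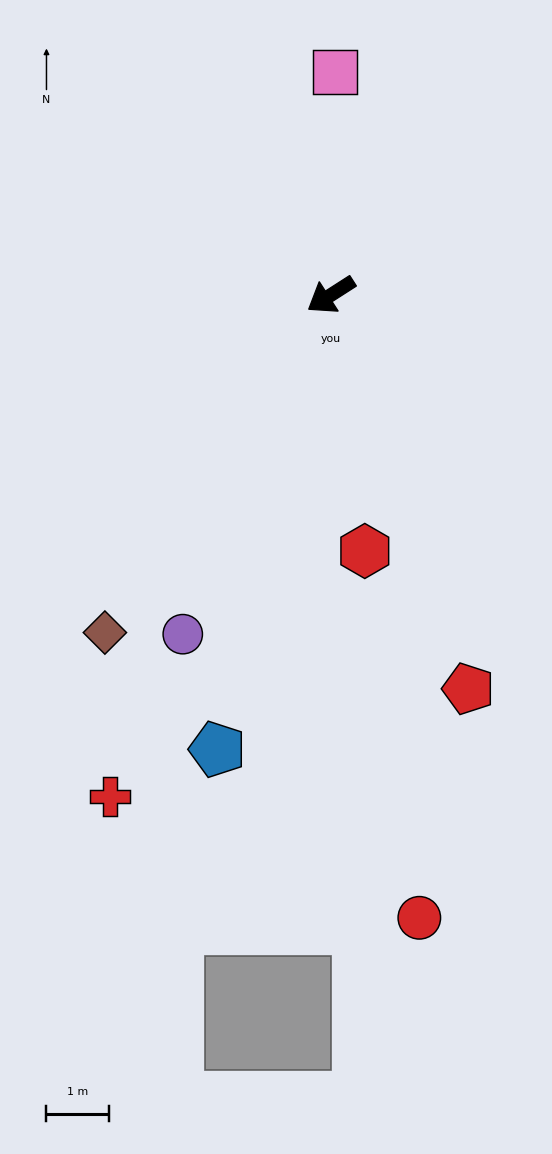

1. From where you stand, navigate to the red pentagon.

turn left 77°, forward 6.6 m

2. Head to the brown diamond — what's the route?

turn left 23°, forward 6.5 m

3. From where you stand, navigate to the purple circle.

turn left 34°, forward 5.9 m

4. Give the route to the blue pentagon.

turn left 43°, forward 7.5 m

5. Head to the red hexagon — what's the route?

turn left 65°, forward 4.1 m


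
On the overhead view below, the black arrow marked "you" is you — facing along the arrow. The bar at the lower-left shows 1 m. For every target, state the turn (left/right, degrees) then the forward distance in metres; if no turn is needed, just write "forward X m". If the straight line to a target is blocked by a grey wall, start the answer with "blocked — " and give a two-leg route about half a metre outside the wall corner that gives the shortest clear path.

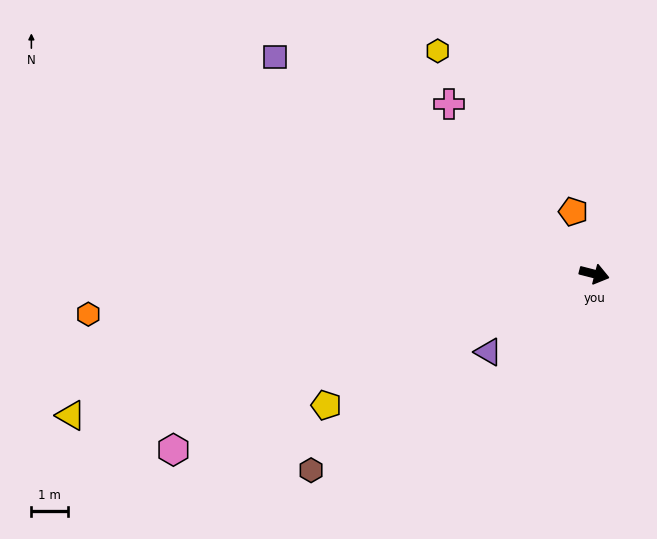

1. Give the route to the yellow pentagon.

turn right 140°, forward 8.2 m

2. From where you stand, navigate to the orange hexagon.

turn right 161°, forward 13.9 m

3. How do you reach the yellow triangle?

turn right 151°, forward 14.9 m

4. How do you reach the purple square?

turn left 160°, forward 10.6 m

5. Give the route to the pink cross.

turn left 145°, forward 6.1 m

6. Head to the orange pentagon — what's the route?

turn left 123°, forward 1.8 m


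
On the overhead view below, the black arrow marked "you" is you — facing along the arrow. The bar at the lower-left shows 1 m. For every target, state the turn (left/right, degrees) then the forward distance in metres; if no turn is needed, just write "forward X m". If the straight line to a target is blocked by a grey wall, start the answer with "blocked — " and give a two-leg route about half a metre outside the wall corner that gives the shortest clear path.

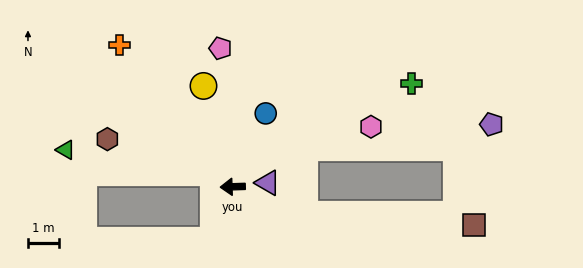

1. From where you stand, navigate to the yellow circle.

turn right 76°, forward 3.4 m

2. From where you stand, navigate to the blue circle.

turn right 116°, forward 2.6 m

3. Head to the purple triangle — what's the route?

turn right 175°, forward 1.1 m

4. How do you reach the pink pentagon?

turn right 87°, forward 4.5 m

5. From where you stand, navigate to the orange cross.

turn right 53°, forward 5.8 m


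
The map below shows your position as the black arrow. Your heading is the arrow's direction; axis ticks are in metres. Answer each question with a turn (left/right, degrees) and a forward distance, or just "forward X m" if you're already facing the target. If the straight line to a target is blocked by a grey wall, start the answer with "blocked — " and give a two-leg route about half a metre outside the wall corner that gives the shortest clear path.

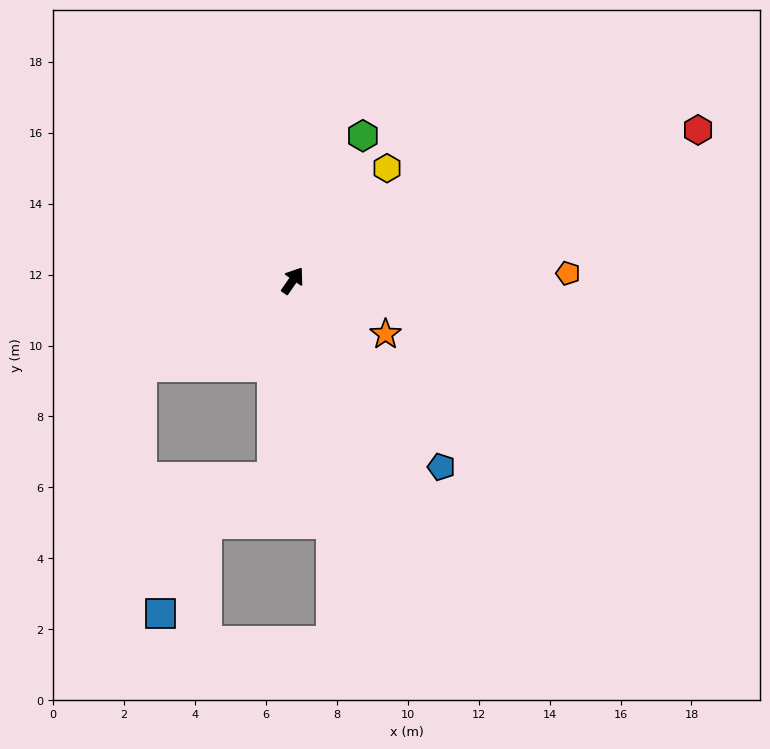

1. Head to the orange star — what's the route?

turn right 85°, forward 3.0 m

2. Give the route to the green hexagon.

turn left 9°, forward 4.5 m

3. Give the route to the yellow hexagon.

turn right 5°, forward 4.1 m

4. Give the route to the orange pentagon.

turn right 54°, forward 7.8 m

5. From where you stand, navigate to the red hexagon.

turn right 35°, forward 12.2 m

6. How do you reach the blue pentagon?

turn right 107°, forward 6.7 m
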